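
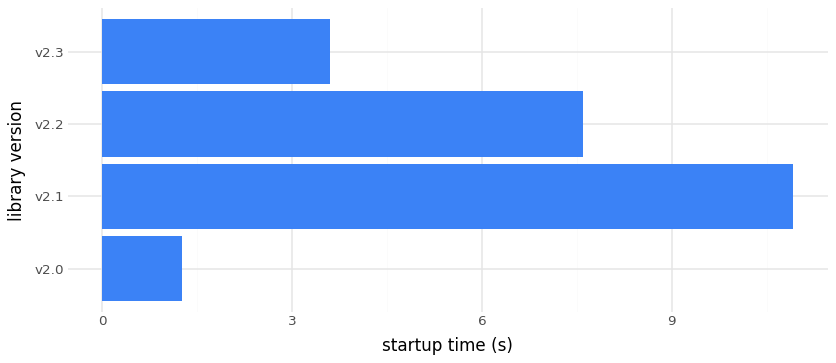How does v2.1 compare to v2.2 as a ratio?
≈ 1.38×

v2.1 ≈ 11, v2.2 ≈ 8; 11/8 ≈ 1.38.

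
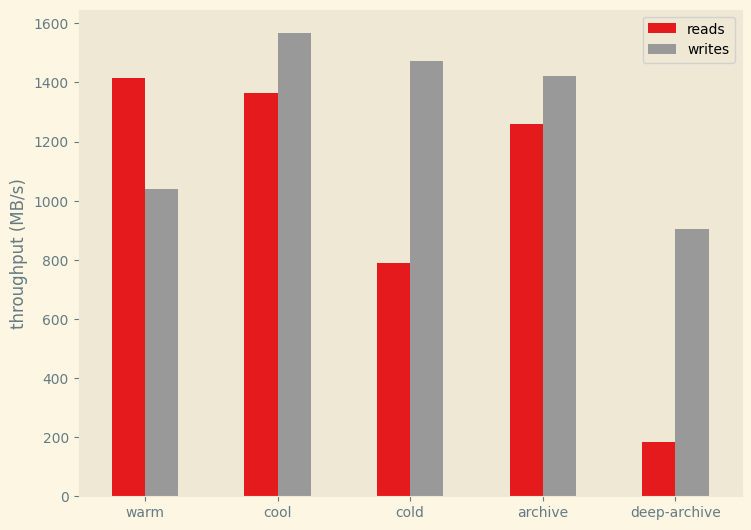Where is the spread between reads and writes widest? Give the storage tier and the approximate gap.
deep-archive, ≈ 800 MB/s

deep-archive: reads ≈ 200, writes ≈ 1000 → gap ≈ 800. Next-largest (cold) is only ≈ 600.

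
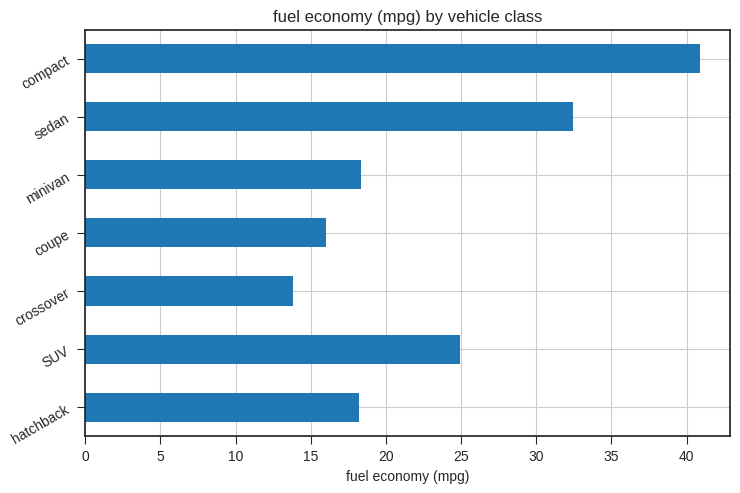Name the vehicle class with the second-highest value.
Top 3: compact ≈ 40, sedan ≈ 30, SUV ≈ 25.

sedan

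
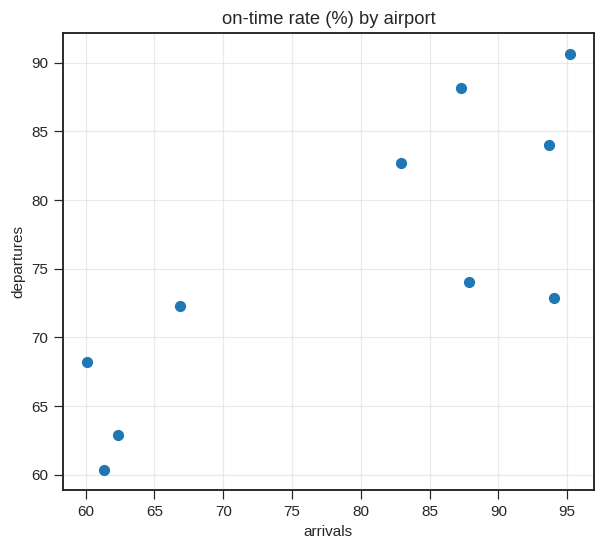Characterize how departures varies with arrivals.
positive, strong

Points are positively correlated; strong (|r| ≈ 0.8).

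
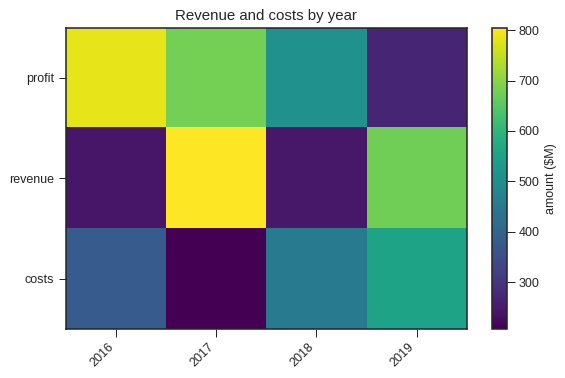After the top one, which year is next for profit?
2017

Top 3 for profit: 2016 ≈ 800, 2017 ≈ 700, 2018 ≈ 500.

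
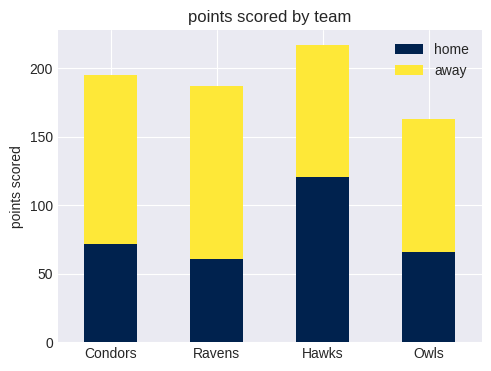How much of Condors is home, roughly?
≈ 80

home top ≈ 80, bottom ≈ 0; segment ≈ 80.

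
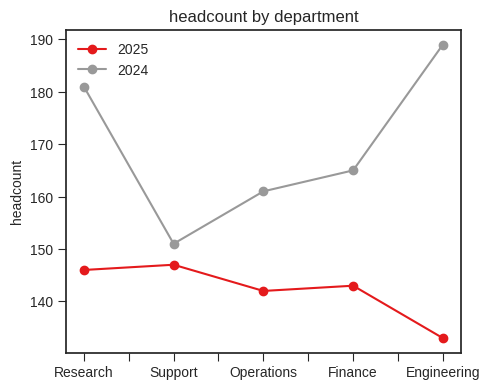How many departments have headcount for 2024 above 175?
Above 175: Research, Engineering.

2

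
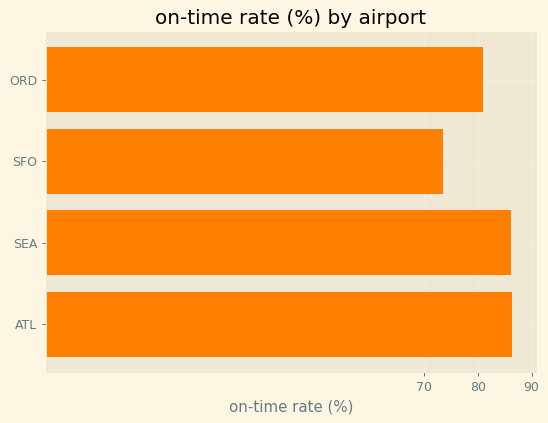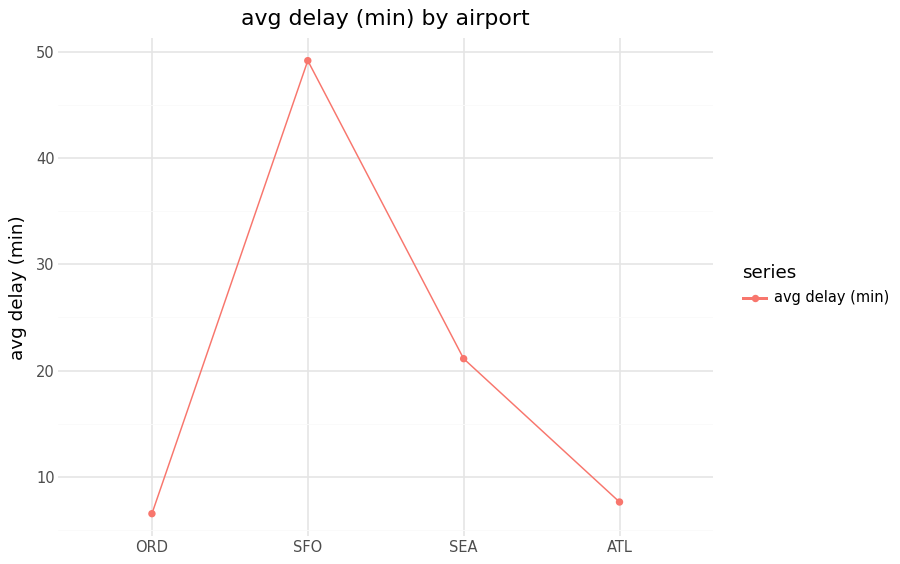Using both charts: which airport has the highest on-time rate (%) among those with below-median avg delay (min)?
ATL

Chart 2 median avg delay (min) ≈ 15; below-median airports: ORD, ATL. Among those, ATL has the highest on-time rate (%) (≈ 90).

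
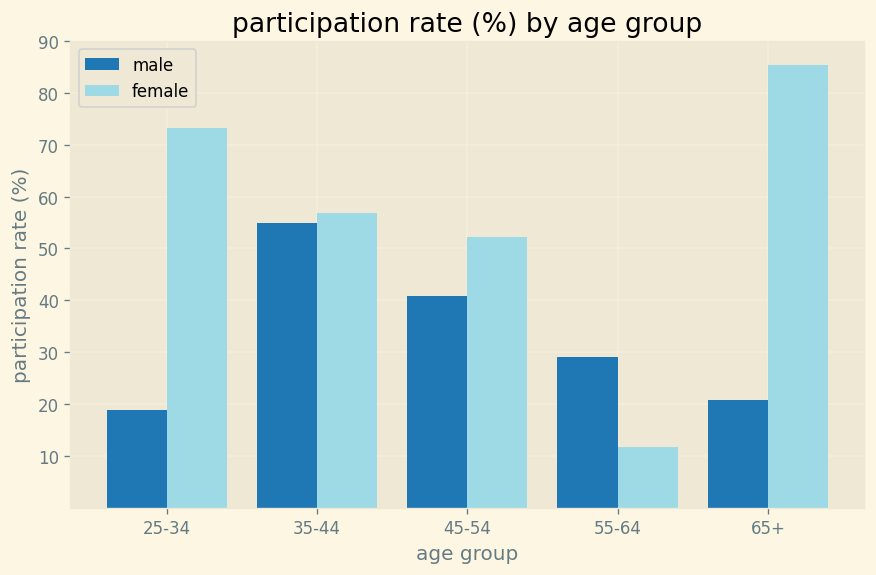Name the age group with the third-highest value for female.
35-44

Top 4 for female: 65+ ≈ 90, 25-34 ≈ 70, 35-44 ≈ 60, 45-54 ≈ 50.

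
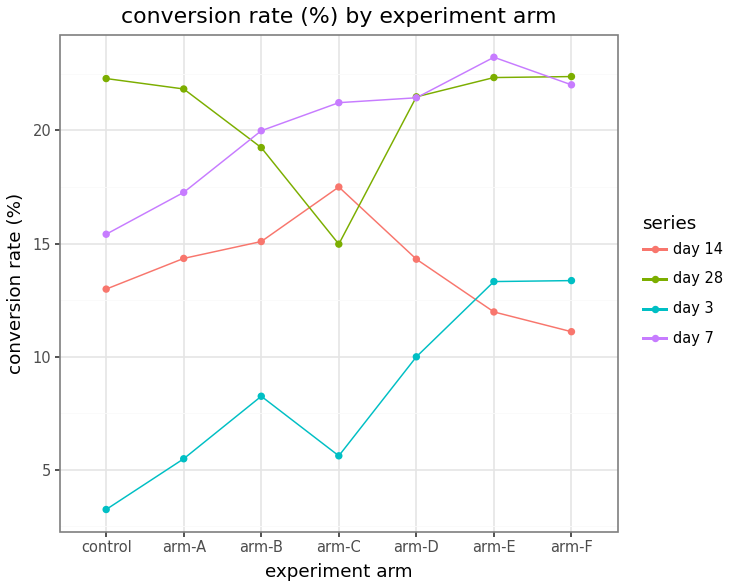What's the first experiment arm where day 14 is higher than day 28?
arm-C

arm-B: day 14 ≈ 16 vs day 28 ≈ 20 (not yet); arm-C: day 14 ≈ 18 vs day 28 ≈ 14 (first crossover).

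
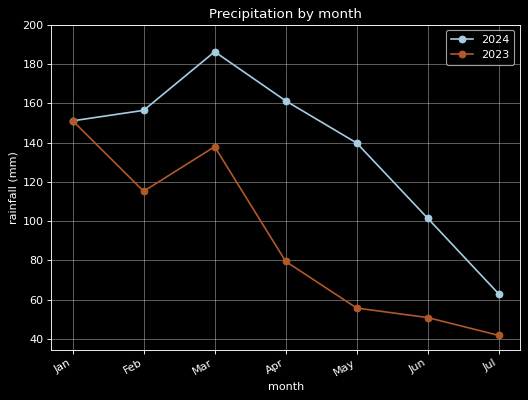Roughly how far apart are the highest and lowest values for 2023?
≈ 120

Max Jan ≈ 160, min Jul ≈ 40; range ≈ 120.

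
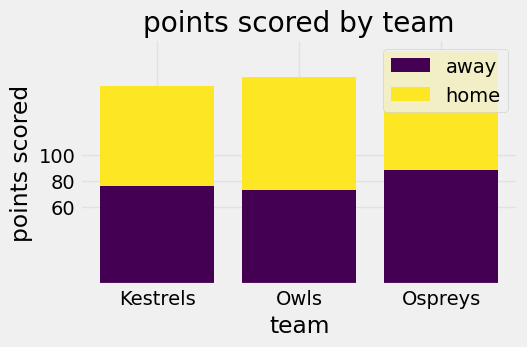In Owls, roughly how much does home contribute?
≈ 80

home top ≈ 160, bottom ≈ 80; segment ≈ 80.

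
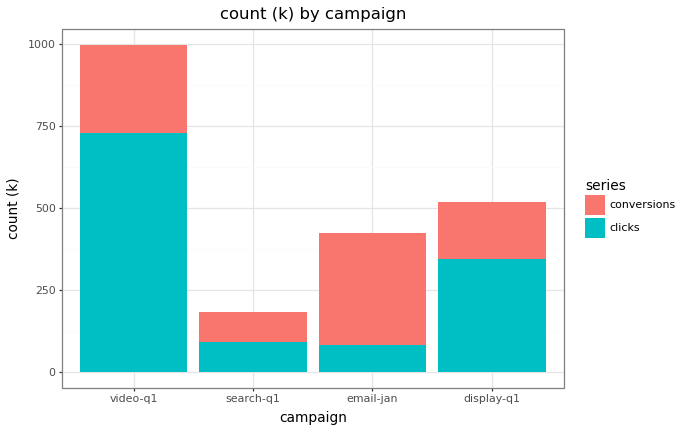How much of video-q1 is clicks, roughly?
clicks top ≈ 700, bottom ≈ 0; segment ≈ 700.

≈ 700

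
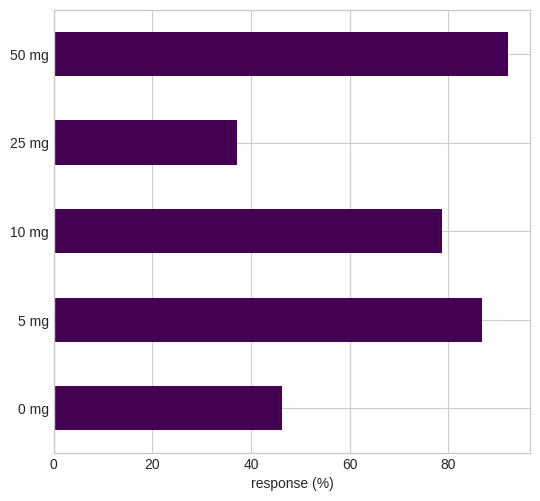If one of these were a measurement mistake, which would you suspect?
25 mg

25 mg ≈ 40; the rest sit between ≈ 50 and ≈ 90.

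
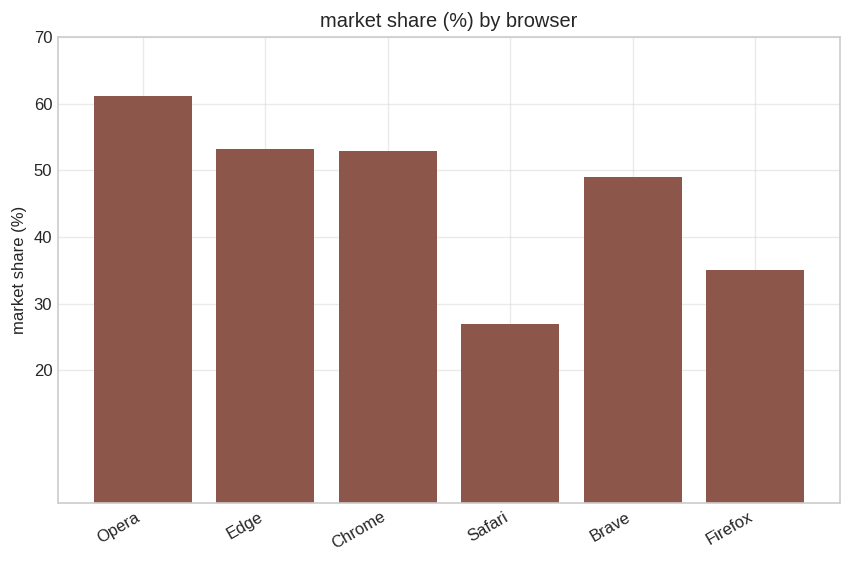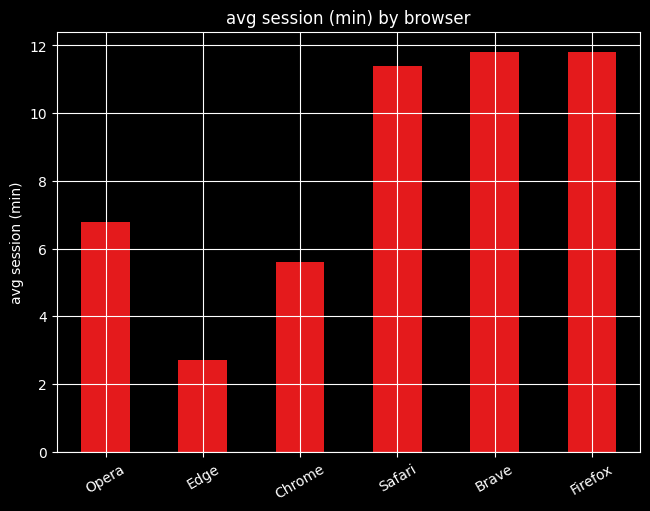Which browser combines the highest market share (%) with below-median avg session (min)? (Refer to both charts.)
Chart 2 median avg session (min) ≈ 10; below-median browsers: Opera, Edge, Chrome. Among those, Opera has the highest market share (%) (≈ 60).

Opera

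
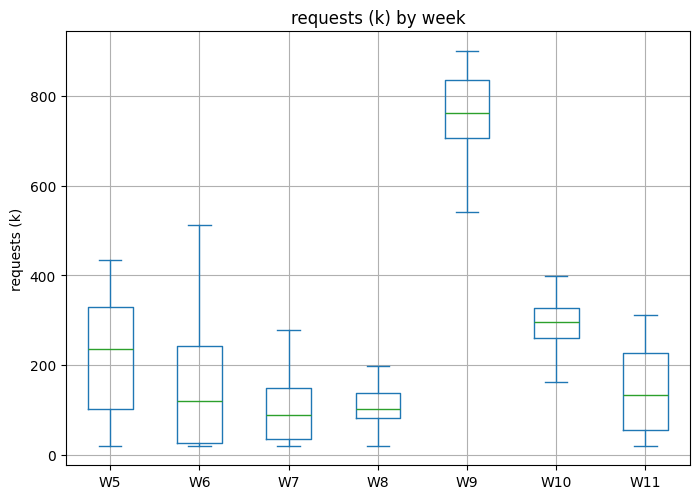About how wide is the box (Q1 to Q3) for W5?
Q3 ≈ 300, Q1 ≈ 100; IQR ≈ 200.

≈ 200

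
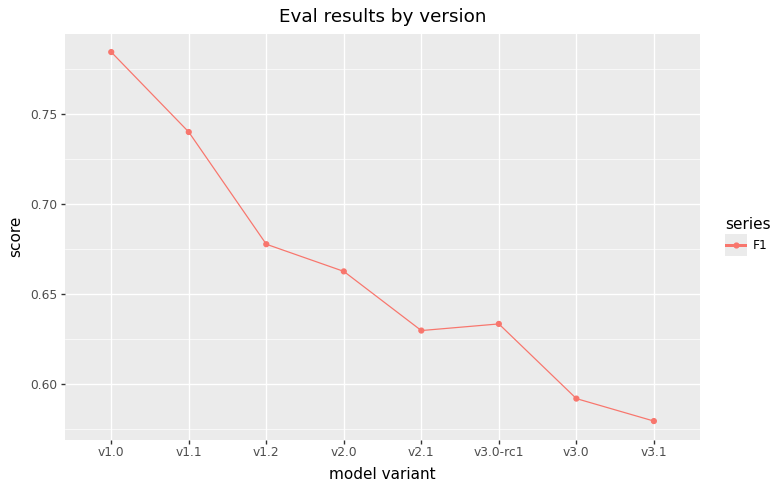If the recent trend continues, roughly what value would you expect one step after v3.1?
Last three: 0.64, 0.60, 0.58 → slope ≈ -0.03/step → next ≈ 0.55.

≈ 0.55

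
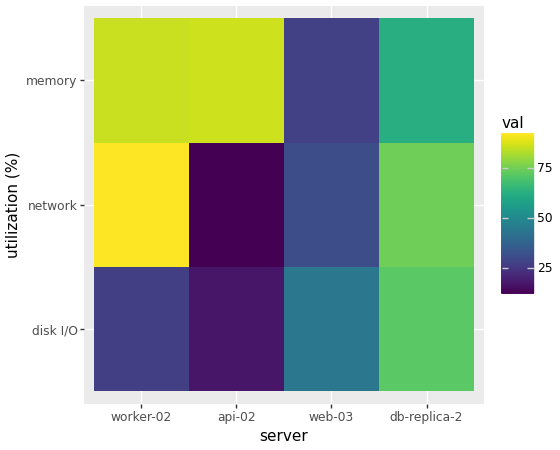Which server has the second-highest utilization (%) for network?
Top 3 for network: worker-02 ≈ 90, db-replica-2 ≈ 70, web-03 ≈ 30.

db-replica-2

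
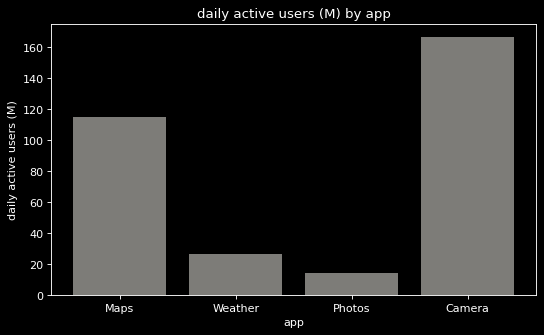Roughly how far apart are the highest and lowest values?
≈ 140

Max Camera ≈ 160, min Photos ≈ 20; range ≈ 140.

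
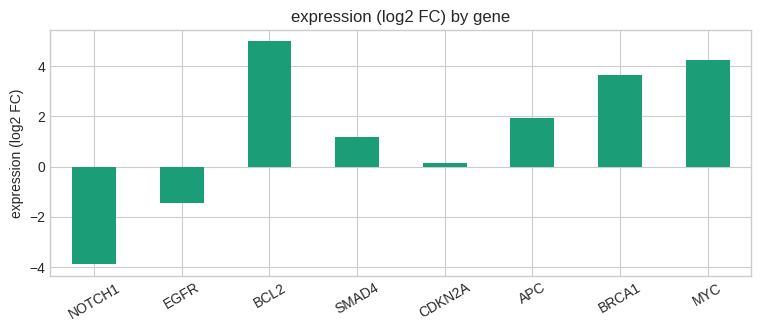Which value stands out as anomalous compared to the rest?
NOTCH1

NOTCH1 ≈ -4; the rest sit between ≈ -1 and ≈ 5.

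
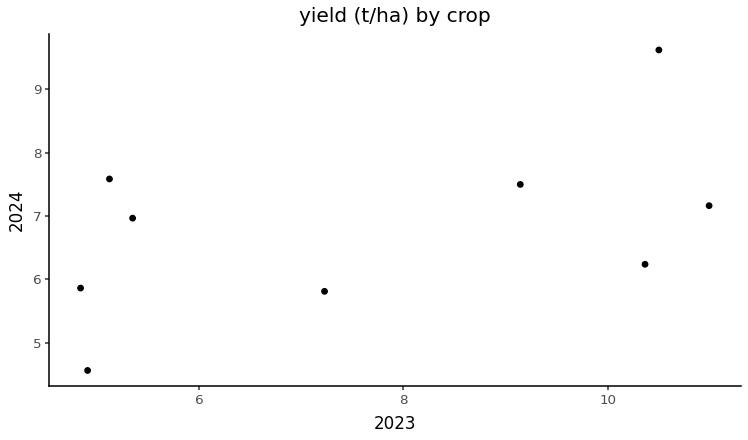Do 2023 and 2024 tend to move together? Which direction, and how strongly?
positive, moderate

Points are positively correlated; moderate (|r| ≈ 0.5).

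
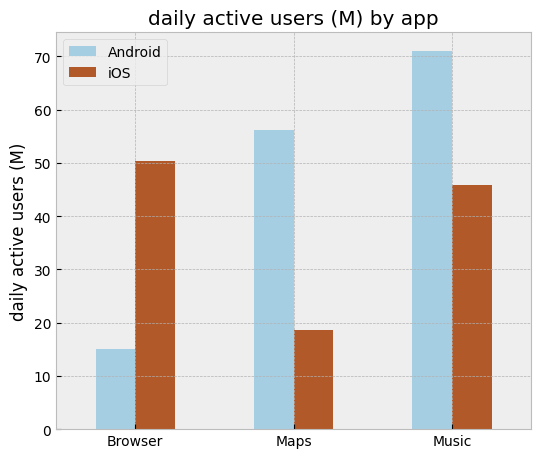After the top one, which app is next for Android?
Maps

Top 3 for Android: Music ≈ 70, Maps ≈ 60, Browser ≈ 20.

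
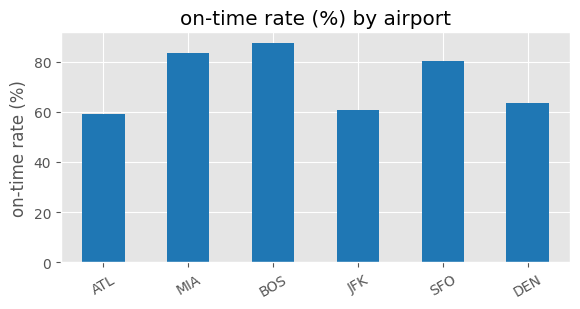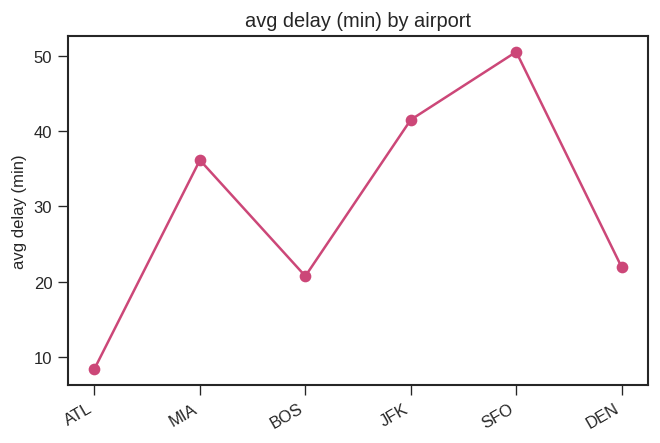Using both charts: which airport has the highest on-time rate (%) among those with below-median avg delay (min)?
BOS

Chart 2 median avg delay (min) ≈ 30; below-median airports: ATL, BOS, DEN. Among those, BOS has the highest on-time rate (%) (≈ 90).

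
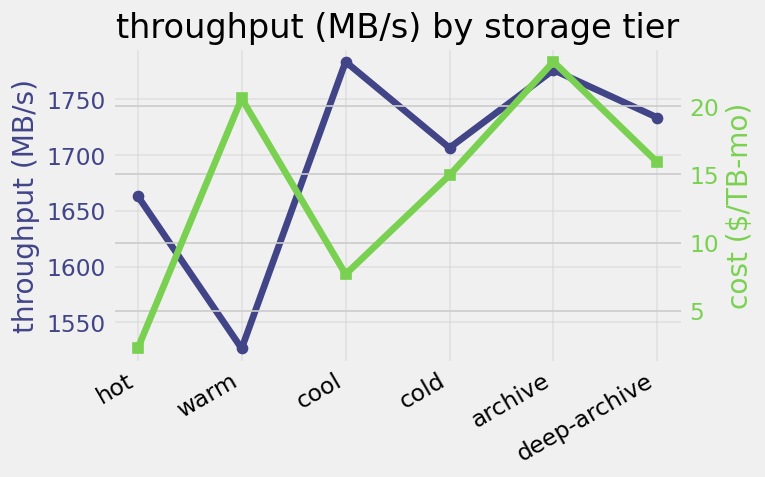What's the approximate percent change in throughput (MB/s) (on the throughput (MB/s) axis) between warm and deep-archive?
warm ≈ 1525, deep-archive ≈ 1725; (1725 − 1525) / 1525 ≈ +13.1%.

≈ +13.1%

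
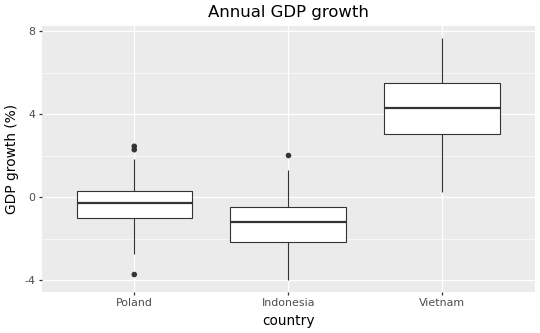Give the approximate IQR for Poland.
Q3 ≈ 0.5, Q1 ≈ -1.0; IQR ≈ 1.5.

≈ 1.5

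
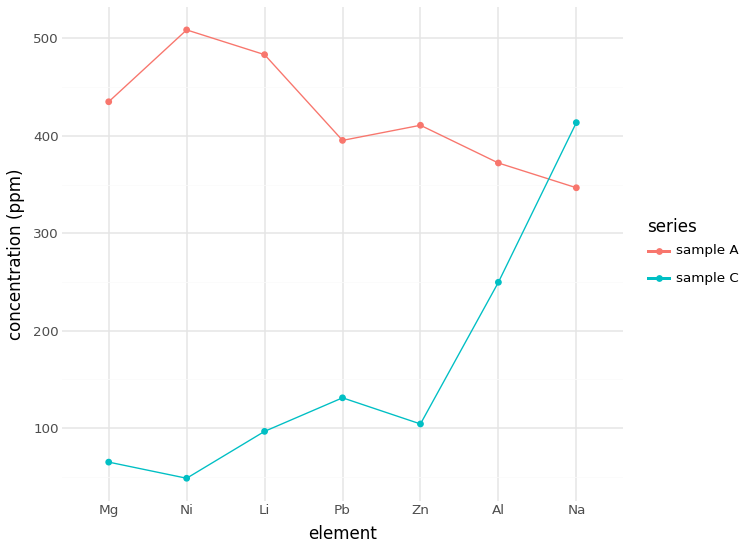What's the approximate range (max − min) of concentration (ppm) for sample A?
≈ 150

Max Ni ≈ 500, min Na ≈ 350; range ≈ 150.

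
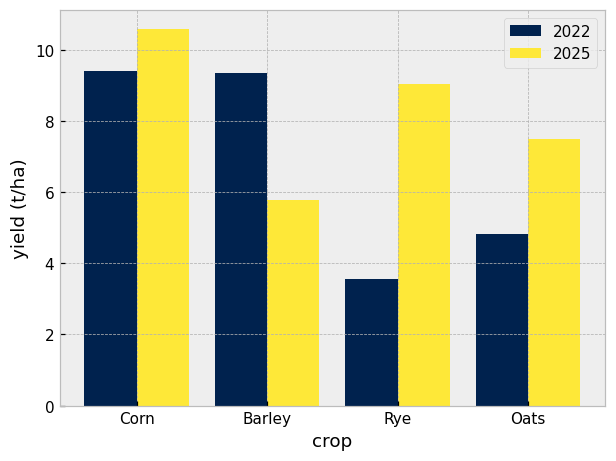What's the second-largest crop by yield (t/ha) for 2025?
Top 3 for 2025: Corn ≈ 11, Rye ≈ 9, Oats ≈ 8.

Rye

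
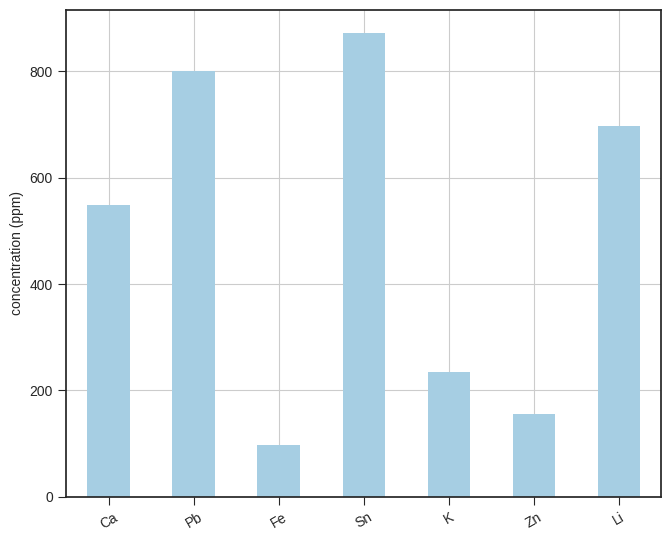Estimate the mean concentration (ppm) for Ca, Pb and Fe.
≈ 467

(500 + 800 + 100) / 3 ≈ 467.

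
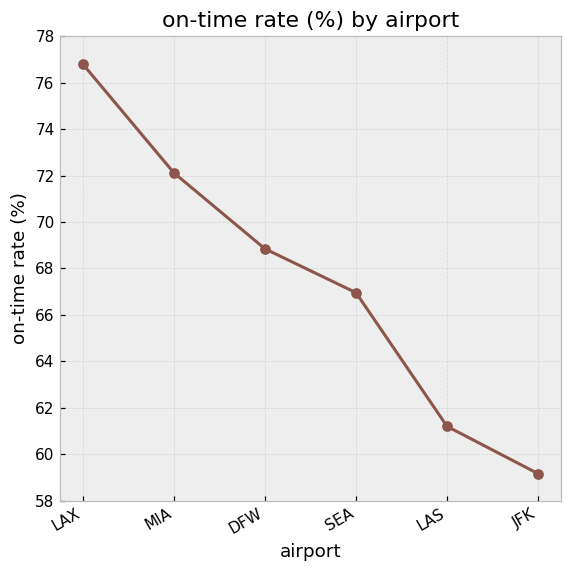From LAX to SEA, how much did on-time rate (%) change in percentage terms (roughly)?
LAX ≈ 76, SEA ≈ 66; (66 − 76) / 76 ≈ -13.2%.

≈ -13.2%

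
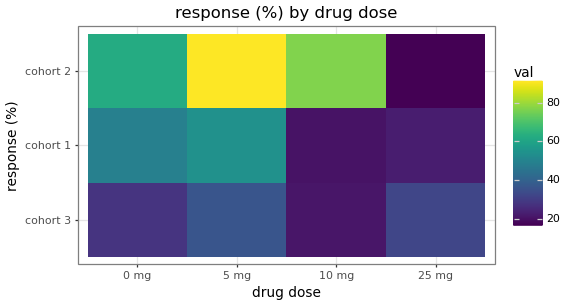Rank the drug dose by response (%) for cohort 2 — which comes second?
Top 3 for cohort 2: 5 mg ≈ 90, 10 mg ≈ 80, 0 mg ≈ 60.

10 mg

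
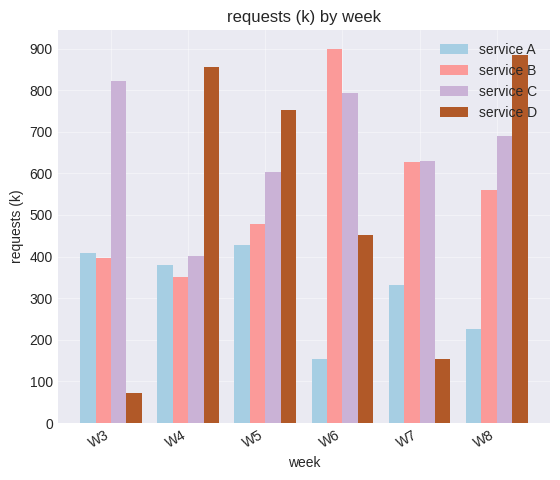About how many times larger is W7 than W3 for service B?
≈ 1.5×

W7 ≈ 600, W3 ≈ 400; 600/400 ≈ 1.5.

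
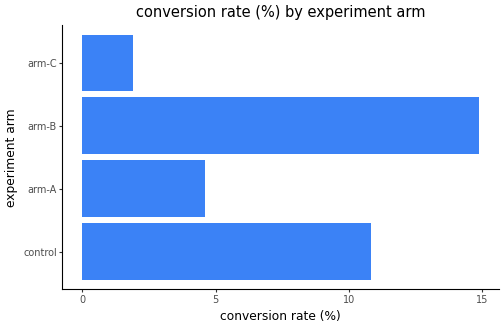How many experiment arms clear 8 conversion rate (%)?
2

Above 8: control, arm-B.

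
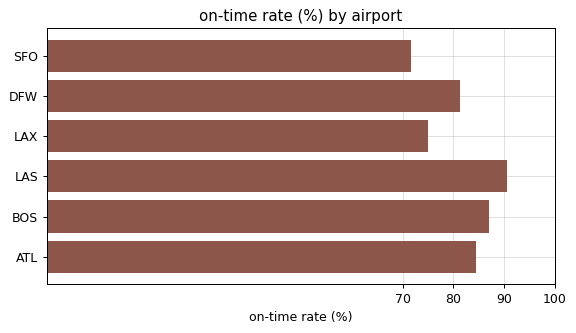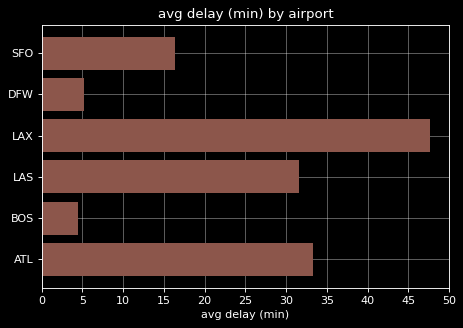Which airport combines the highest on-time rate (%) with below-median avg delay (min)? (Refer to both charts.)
BOS

Chart 2 median avg delay (min) ≈ 25; below-median airports: SFO, DFW, BOS. Among those, BOS has the highest on-time rate (%) (≈ 90).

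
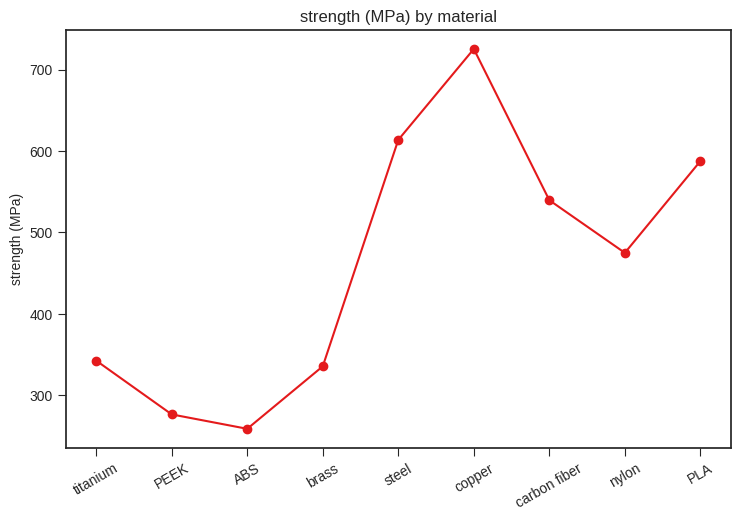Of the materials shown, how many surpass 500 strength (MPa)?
4

Above 500: steel, copper, carbon fiber, PLA.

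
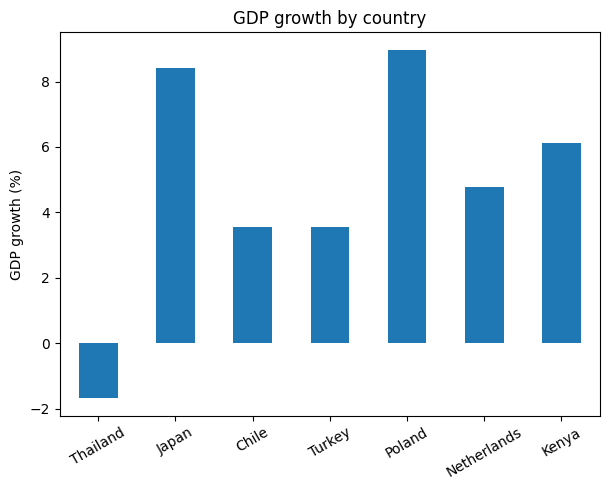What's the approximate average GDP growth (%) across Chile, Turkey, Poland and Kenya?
≈ 6

(4 + 4 + 9 + 6) / 4 ≈ 6.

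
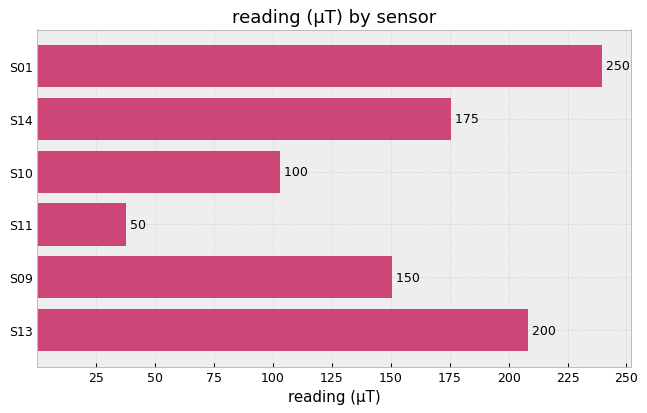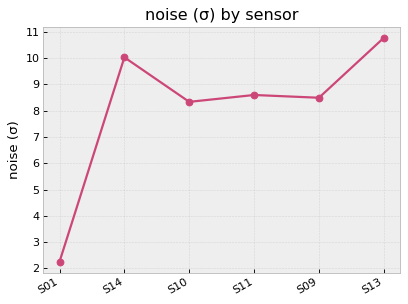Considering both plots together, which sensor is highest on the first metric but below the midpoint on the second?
Chart 2 median noise (σ) ≈ 9; below-median sensors: S01, S10, S09. Among those, S01 has the highest reading (µT) (≈ 250).

S01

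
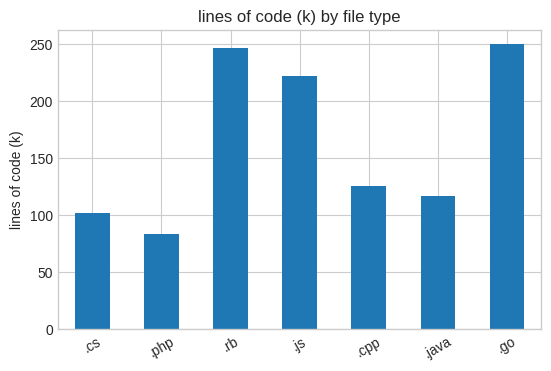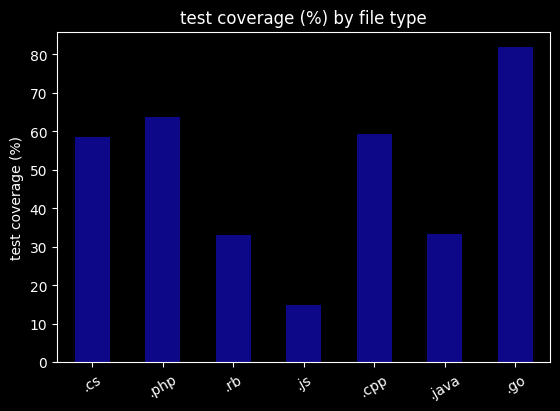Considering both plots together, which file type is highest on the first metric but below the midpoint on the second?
Chart 2 median test coverage (%) ≈ 60; below-median file types: .rb, .js, .java. Among those, .rb has the highest lines of code (k) (≈ 250).

.rb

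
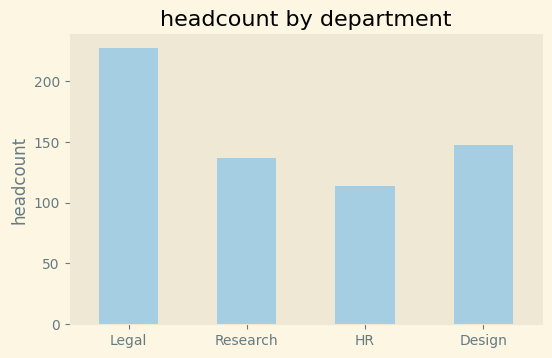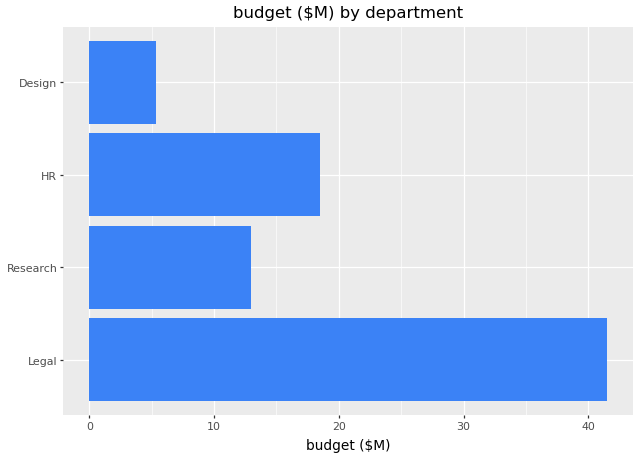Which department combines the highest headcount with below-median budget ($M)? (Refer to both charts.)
Design

Chart 2 median budget ($M) ≈ 15; below-median departments: Research, Design. Among those, Design has the highest headcount (≈ 150).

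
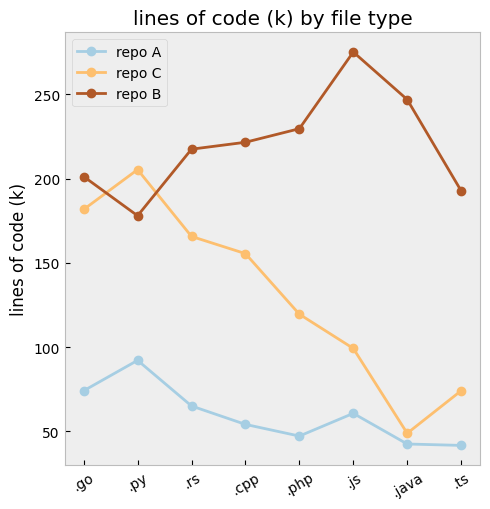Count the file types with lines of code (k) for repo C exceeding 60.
Above 60: .go, .py, .rs, .cpp, .php, .js, .ts.

7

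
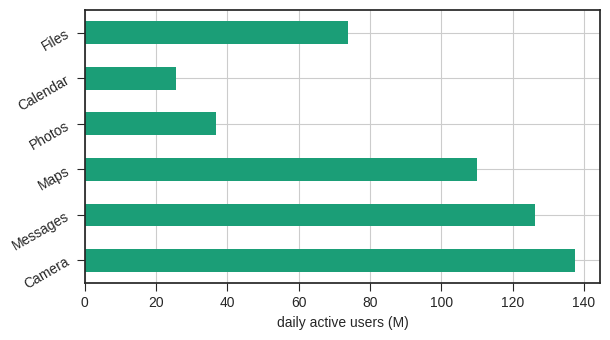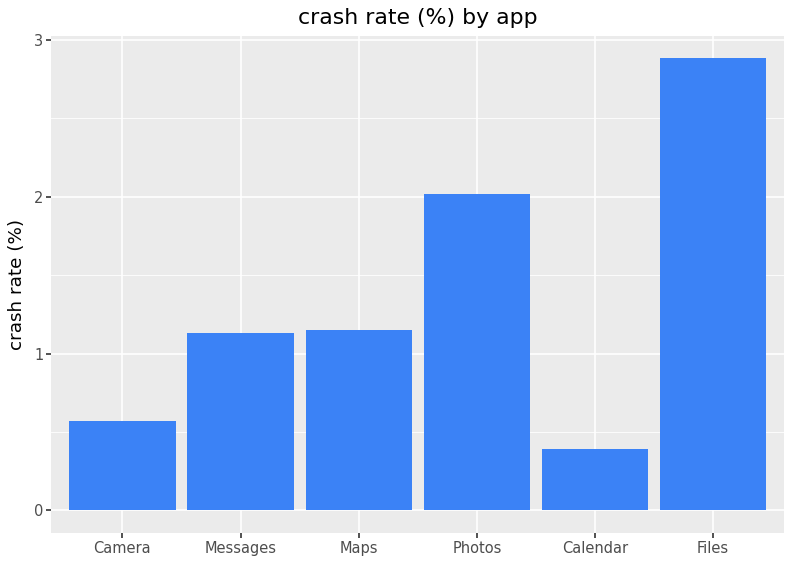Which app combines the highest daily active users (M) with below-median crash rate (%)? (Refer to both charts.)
Chart 2 median crash rate (%) ≈ 1; below-median apps: Camera, Messages, Calendar. Among those, Camera has the highest daily active users (M) (≈ 140).

Camera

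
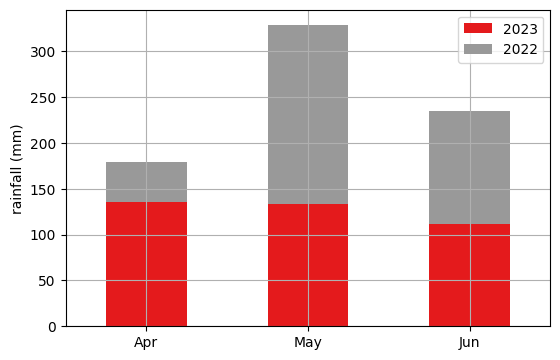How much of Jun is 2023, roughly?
2023 top ≈ 100, bottom ≈ 0; segment ≈ 100.

≈ 100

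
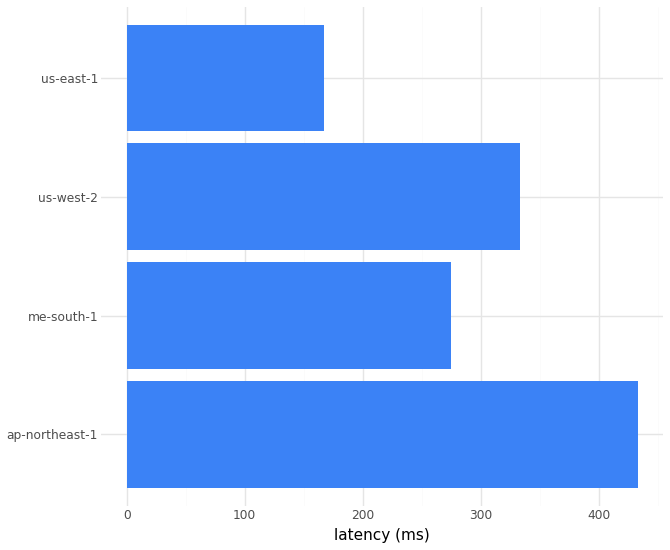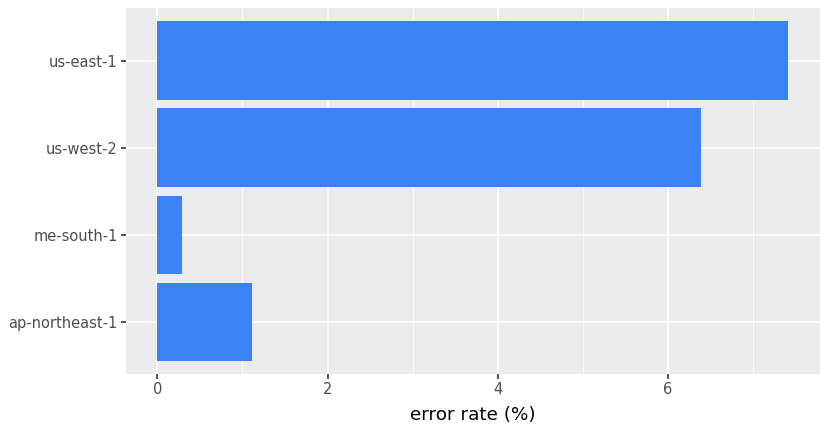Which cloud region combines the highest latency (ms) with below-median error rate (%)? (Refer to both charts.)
Chart 2 median error rate (%) ≈ 4; below-median cloud regions: ap-northeast-1, me-south-1. Among those, ap-northeast-1 has the highest latency (ms) (≈ 450).

ap-northeast-1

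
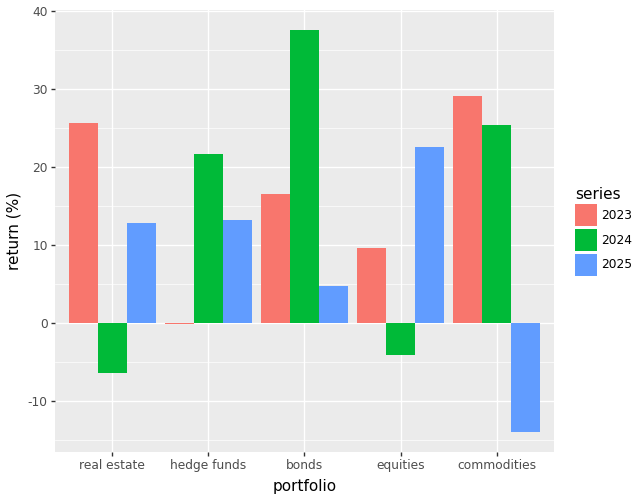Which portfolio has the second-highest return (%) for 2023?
real estate

Top 3 for 2023: commodities ≈ 30, real estate ≈ 25, bonds ≈ 15.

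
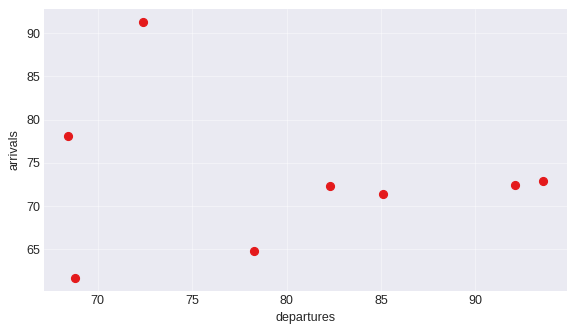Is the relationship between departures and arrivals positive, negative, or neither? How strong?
Points are roughly uncorrelated; weak (|r| ≈ 0.1).

no clear correlation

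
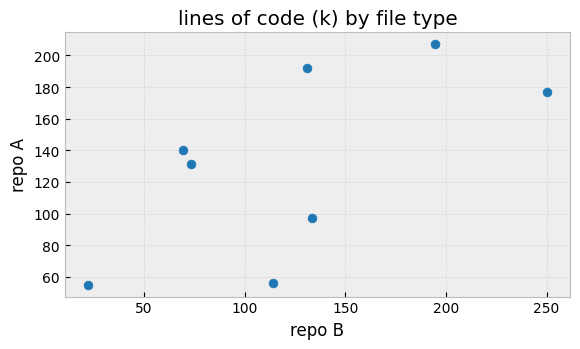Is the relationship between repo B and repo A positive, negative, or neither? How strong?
positive, moderate

Points are positively correlated; moderate (|r| ≈ 0.6).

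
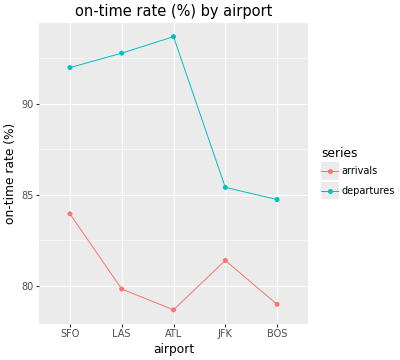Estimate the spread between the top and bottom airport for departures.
Max ATL ≈ 94, min BOS ≈ 84; range ≈ 10.

≈ 10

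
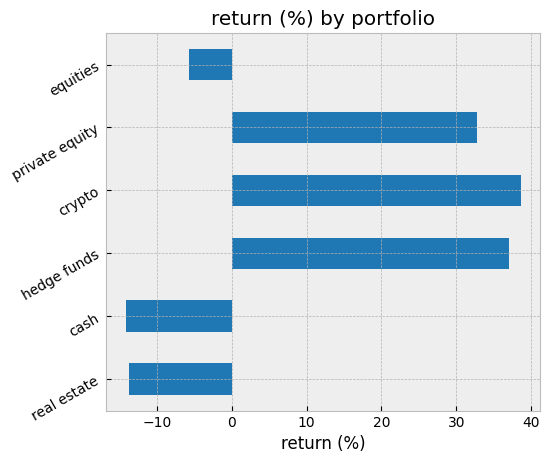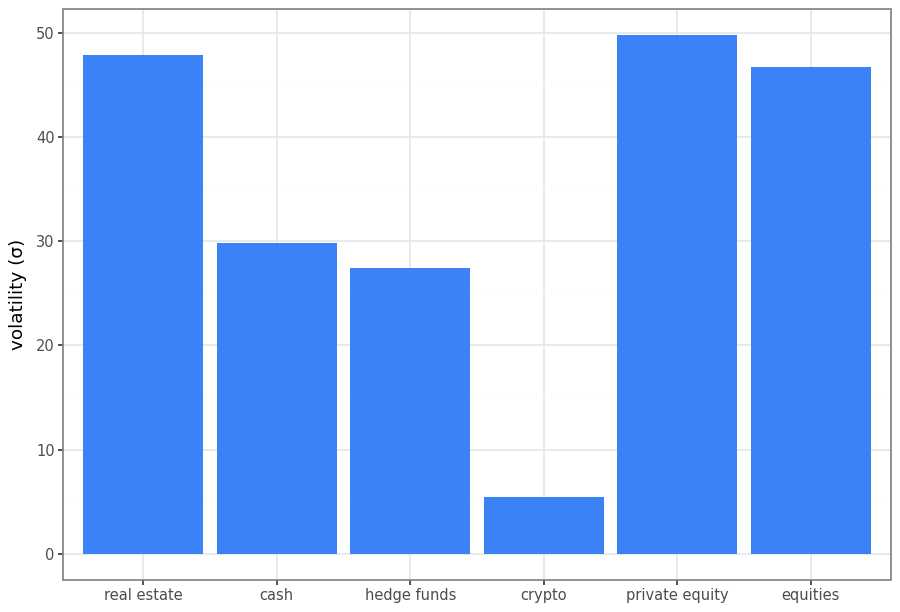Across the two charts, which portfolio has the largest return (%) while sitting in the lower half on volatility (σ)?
crypto

Chart 2 median volatility (σ) ≈ 40; below-median portfolios: cash, hedge funds, crypto. Among those, crypto has the highest return (%) (≈ 40).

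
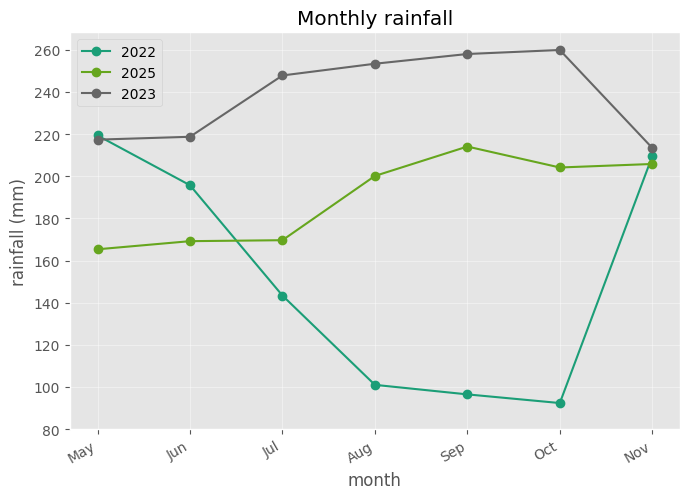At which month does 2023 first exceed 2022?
Jun

May: 2023 ≈ 220 vs 2022 ≈ 220 (not yet); Jun: 2023 ≈ 220 vs 2022 ≈ 200 (first crossover).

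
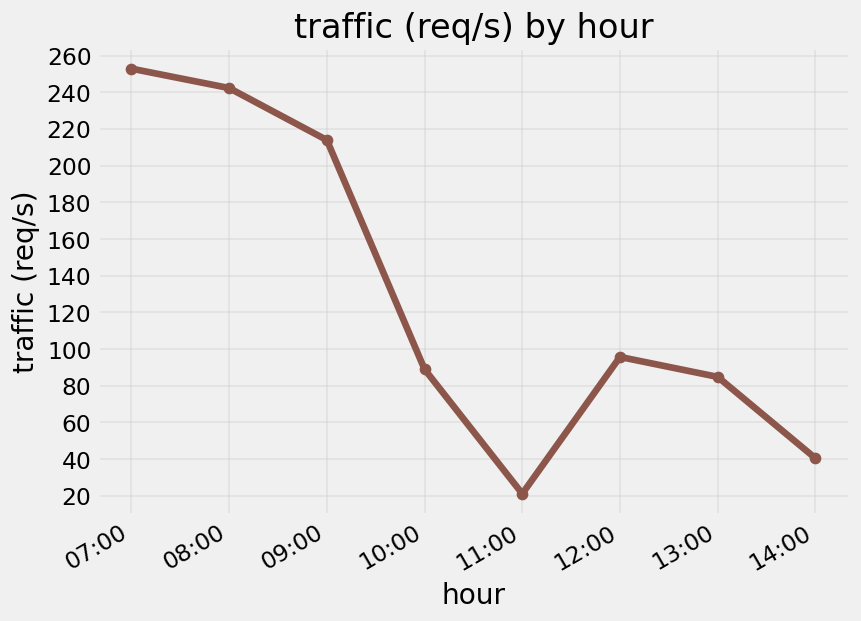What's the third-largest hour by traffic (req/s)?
09:00

Top 4: 07:00 ≈ 260, 08:00 ≈ 240, 09:00 ≈ 220, 12:00 ≈ 100.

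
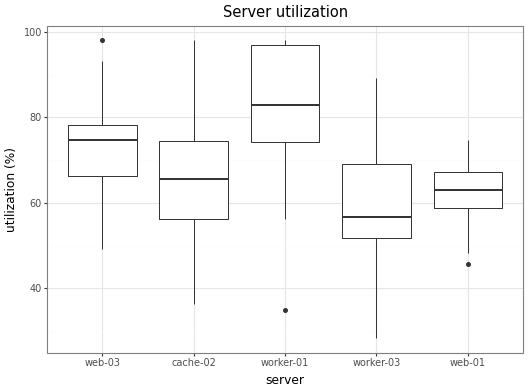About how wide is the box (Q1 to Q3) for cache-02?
Q3 ≈ 74, Q1 ≈ 56; IQR ≈ 18.

≈ 18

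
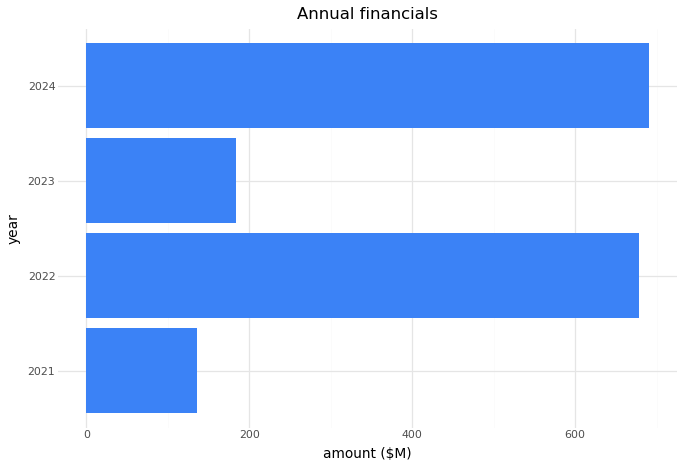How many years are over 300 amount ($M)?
2

Above 300: 2022, 2024.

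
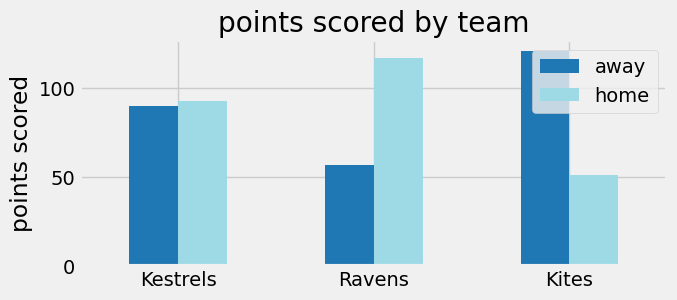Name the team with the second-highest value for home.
Kestrels

Top 3 for home: Ravens ≈ 120, Kestrels ≈ 100, Kites ≈ 60.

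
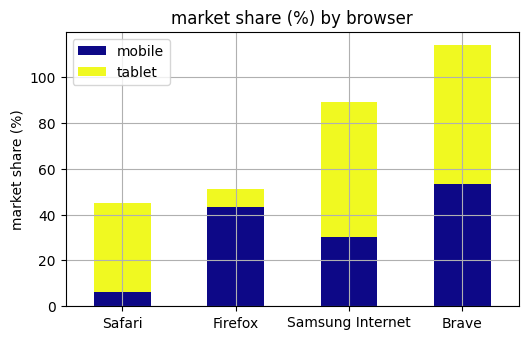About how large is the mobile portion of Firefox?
mobile top ≈ 40, bottom ≈ 0; segment ≈ 40.

≈ 40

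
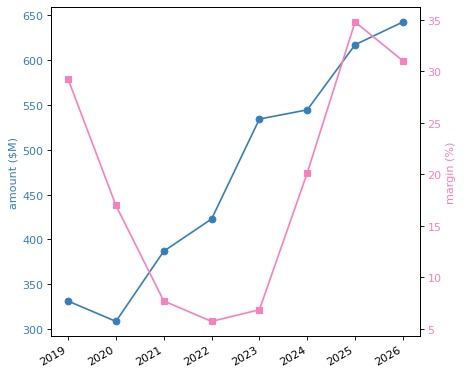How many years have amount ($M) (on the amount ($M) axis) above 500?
Above 500: 2023, 2024, 2025, 2026.

4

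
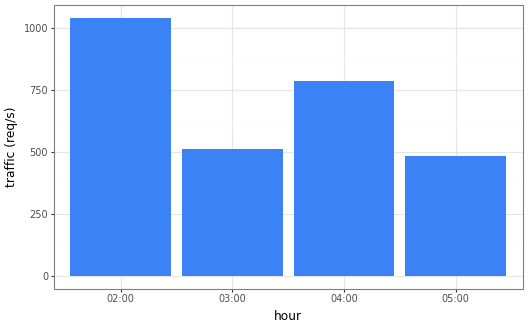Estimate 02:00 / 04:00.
≈ 1.25×

02:00 ≈ 1000, 04:00 ≈ 800; 1000/800 ≈ 1.25.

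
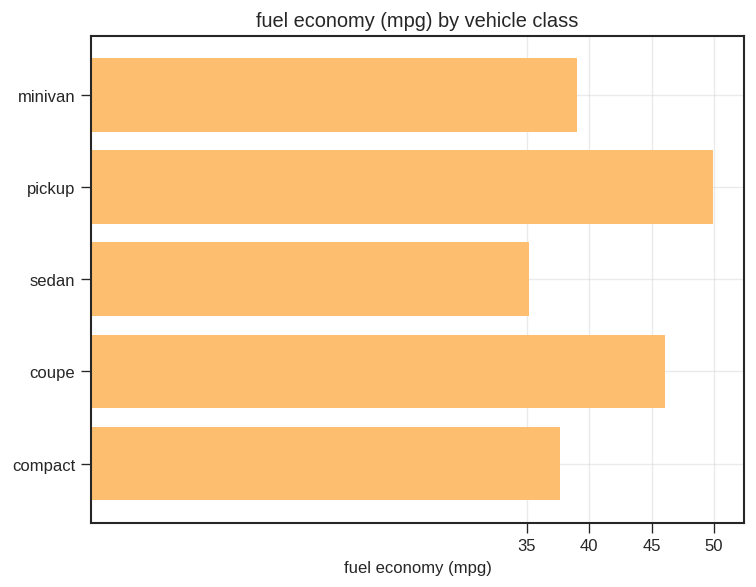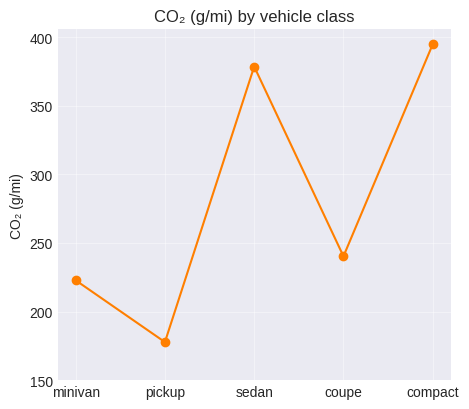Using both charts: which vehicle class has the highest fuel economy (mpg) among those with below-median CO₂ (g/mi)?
pickup

Chart 2 median CO₂ (g/mi) ≈ 250; below-median vehicle classes: minivan, pickup. Among those, pickup has the highest fuel economy (mpg) (≈ 50).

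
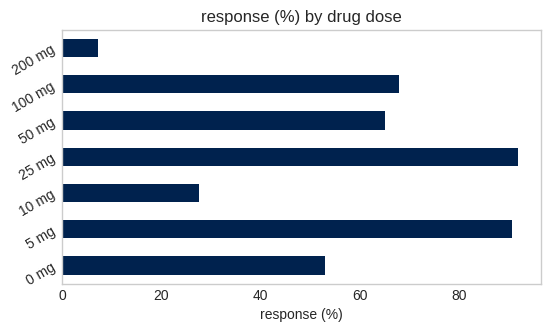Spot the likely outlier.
200 mg

200 mg ≈ 10; the rest sit between ≈ 30 and ≈ 90.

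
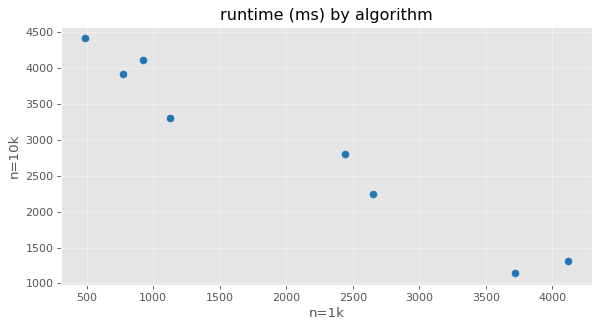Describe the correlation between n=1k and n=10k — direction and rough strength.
Points are negatively correlated; strong (|r| ≈ 1.0).

negative, strong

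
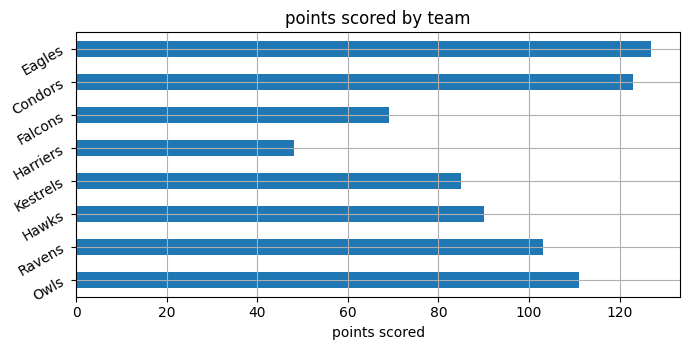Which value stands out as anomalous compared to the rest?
Harriers ≈ 40; the rest sit between ≈ 60 and ≈ 120.

Harriers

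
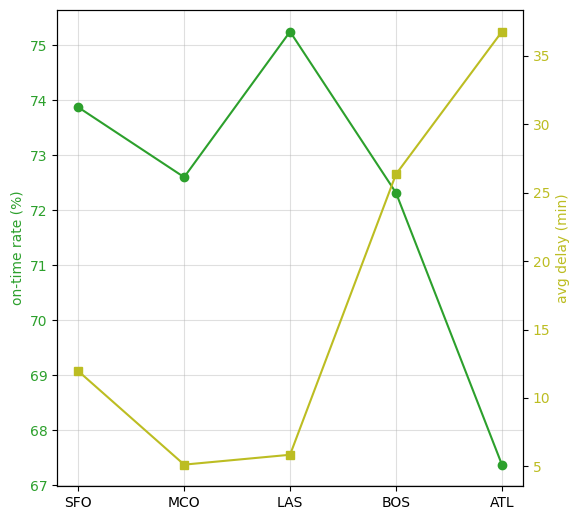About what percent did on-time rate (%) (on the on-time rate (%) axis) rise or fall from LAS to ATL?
≈ -10.7%

LAS ≈ 75, ATL ≈ 67; (67 − 75) / 75 ≈ -10.7%.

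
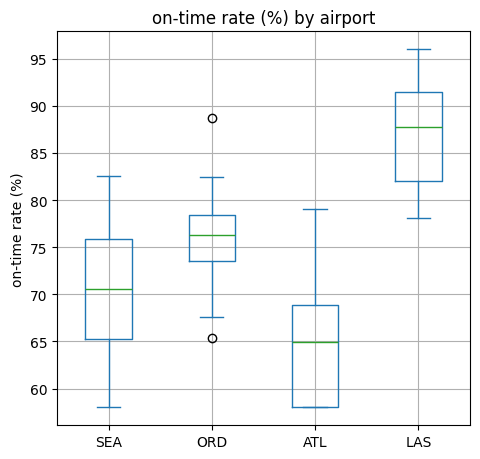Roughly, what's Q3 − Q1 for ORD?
Q3 ≈ 78, Q1 ≈ 74; IQR ≈ 4.

≈ 4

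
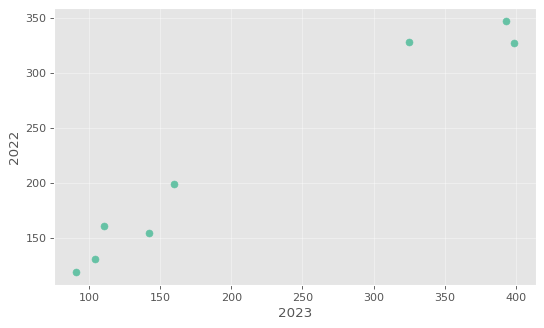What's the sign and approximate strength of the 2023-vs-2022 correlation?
Points are positively correlated; strong (|r| ≈ 1.0).

positive, strong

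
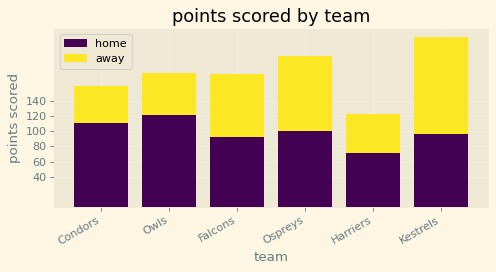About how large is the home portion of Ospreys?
≈ 100

home top ≈ 100, bottom ≈ 0; segment ≈ 100.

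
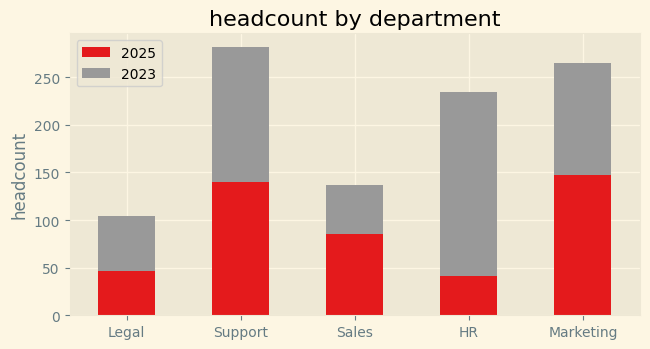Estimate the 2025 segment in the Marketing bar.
≈ 150

2025 top ≈ 150, bottom ≈ 0; segment ≈ 150.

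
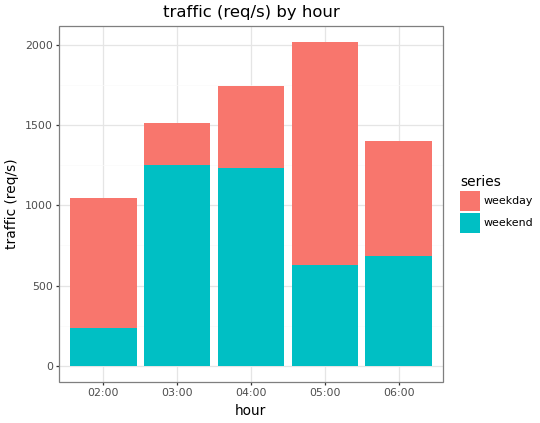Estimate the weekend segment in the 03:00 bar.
≈ 1200

weekend top ≈ 1200, bottom ≈ 0; segment ≈ 1200.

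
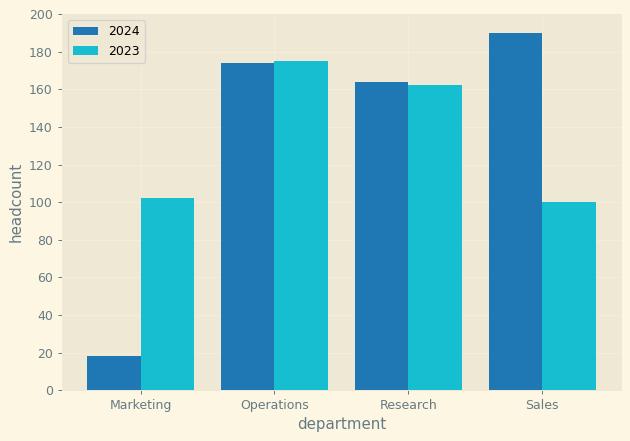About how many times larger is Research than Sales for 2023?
Research ≈ 160, Sales ≈ 100; 160/100 ≈ 1.6.

≈ 1.6×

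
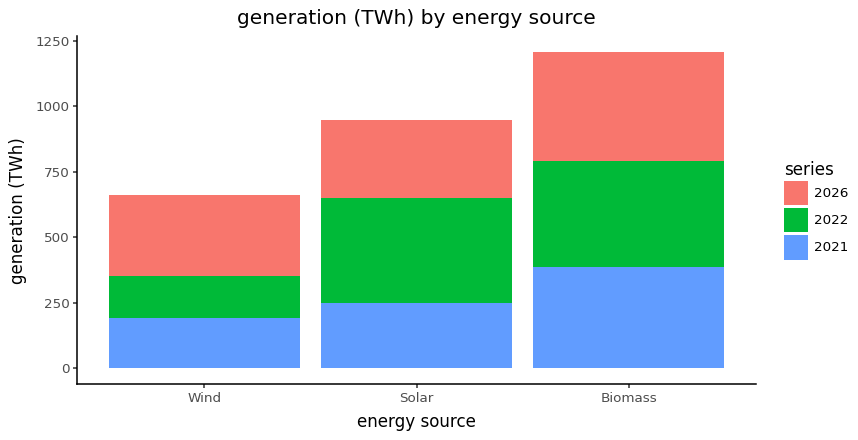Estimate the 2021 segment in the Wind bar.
≈ 200

2021 top ≈ 200, bottom ≈ 0; segment ≈ 200.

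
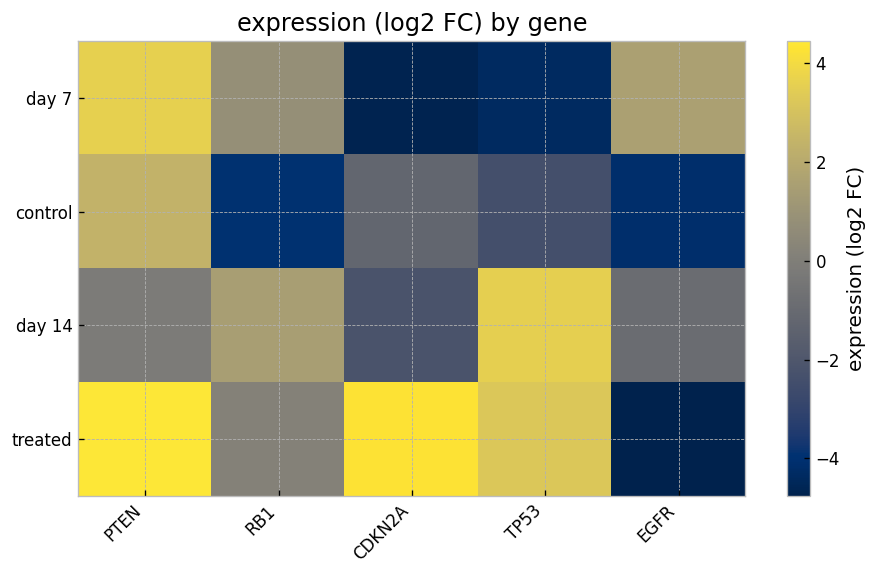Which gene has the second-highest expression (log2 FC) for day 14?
RB1

Top 3 for day 14: TP53 ≈ 4, RB1 ≈ 1, PTEN ≈ 0.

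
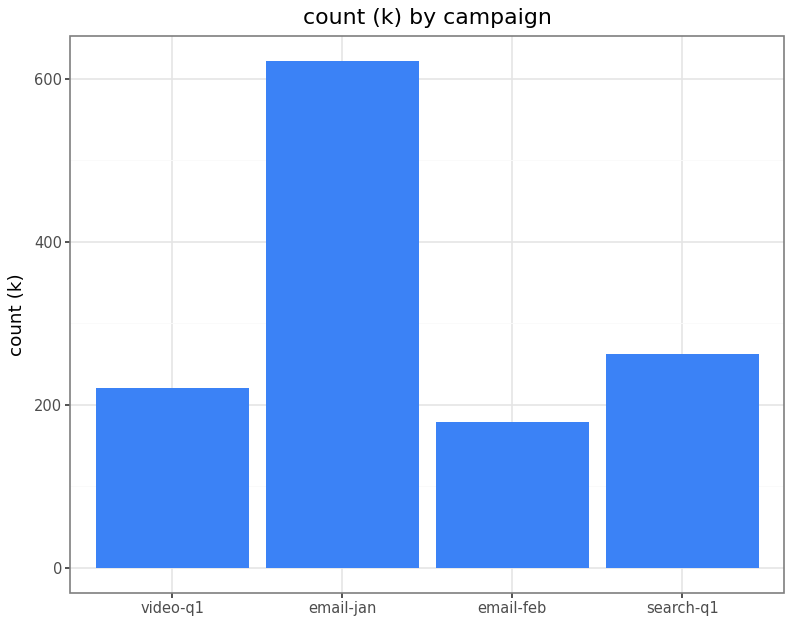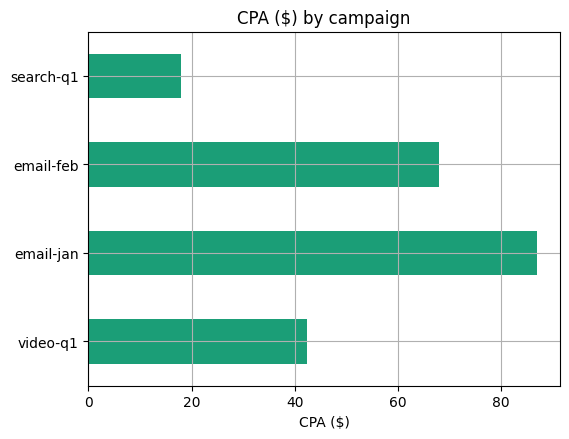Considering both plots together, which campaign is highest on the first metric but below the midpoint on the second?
Chart 2 median CPA ($) ≈ 60; below-median campaigns: video-q1, search-q1. Among those, search-q1 has the highest count (k) (≈ 300).

search-q1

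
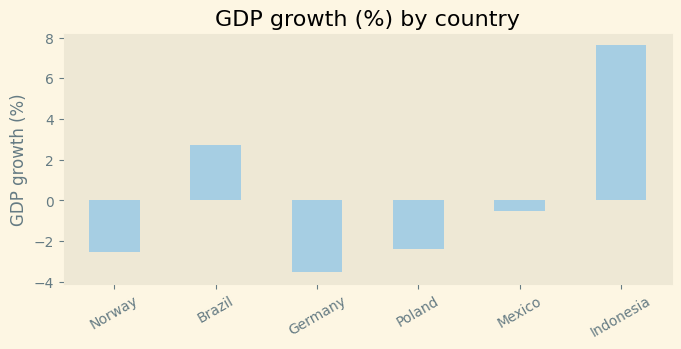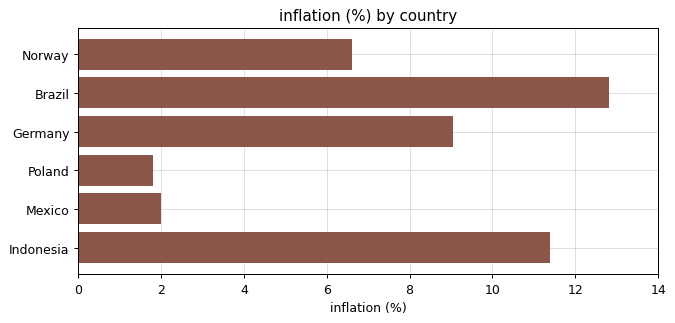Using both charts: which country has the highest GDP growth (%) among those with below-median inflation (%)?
Mexico

Chart 2 median inflation (%) ≈ 8; below-median countries: Norway, Poland, Mexico. Among those, Mexico has the highest GDP growth (%) (≈ -1).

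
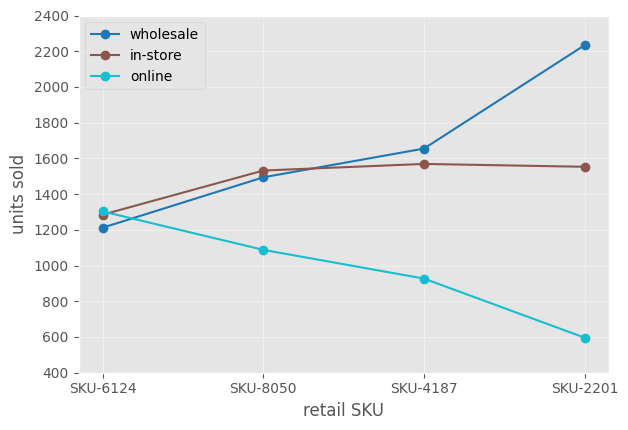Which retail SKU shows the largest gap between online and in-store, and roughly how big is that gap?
SKU-2201, ≈ 1000

SKU-2201: online ≈ 600, in-store ≈ 1600 → gap ≈ 1000. Next-largest (SKU-4187) is only ≈ 600.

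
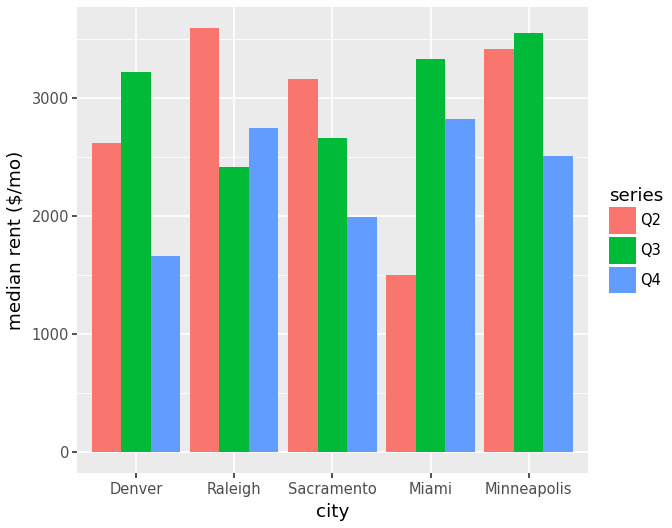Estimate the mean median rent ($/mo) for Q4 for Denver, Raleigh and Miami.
(1500 + 2500 + 3000) / 3 ≈ 2333.

≈ 2333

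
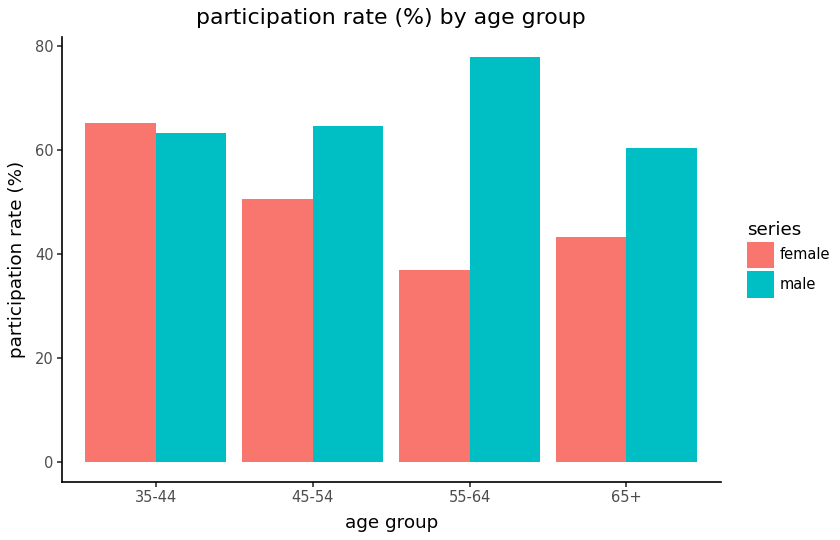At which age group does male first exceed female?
35-44: male ≈ 60 vs female ≈ 70 (not yet); 45-54: male ≈ 60 vs female ≈ 50 (first crossover).

45-54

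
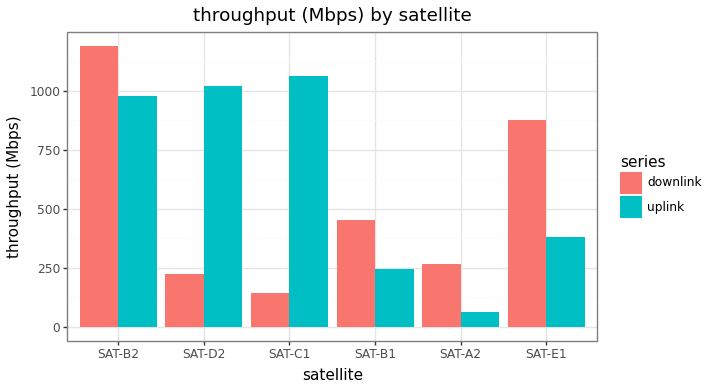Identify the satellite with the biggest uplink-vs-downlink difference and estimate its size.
SAT-C1, ≈ 1000 Mbps

SAT-C1: uplink ≈ 1100, downlink ≈ 100 → gap ≈ 1000. Next-largest (SAT-D2) is only ≈ 800.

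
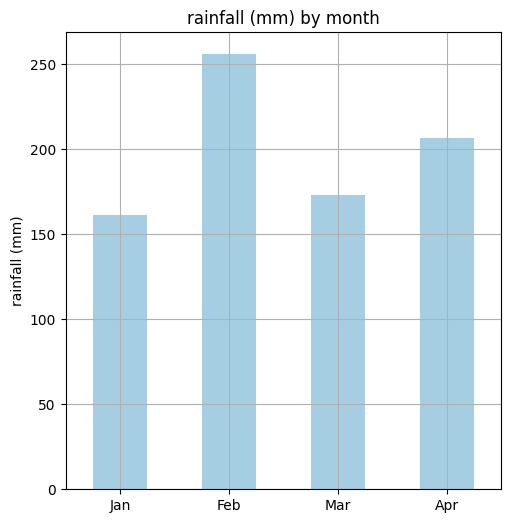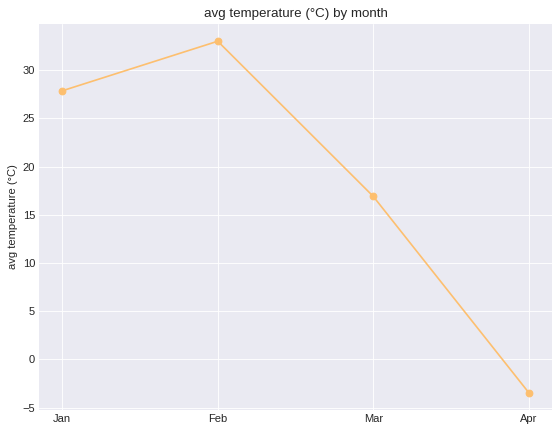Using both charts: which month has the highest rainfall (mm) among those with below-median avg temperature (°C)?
Apr

Chart 2 median avg temperature (°C) ≈ 20; below-median months: Mar, Apr. Among those, Apr has the highest rainfall (mm) (≈ 200).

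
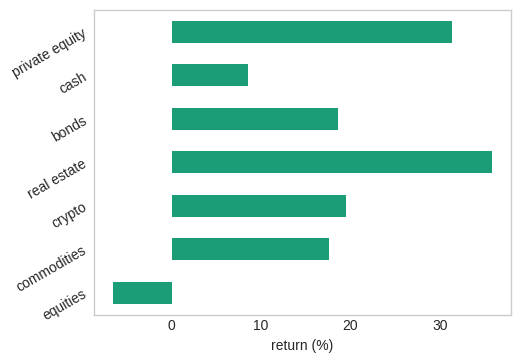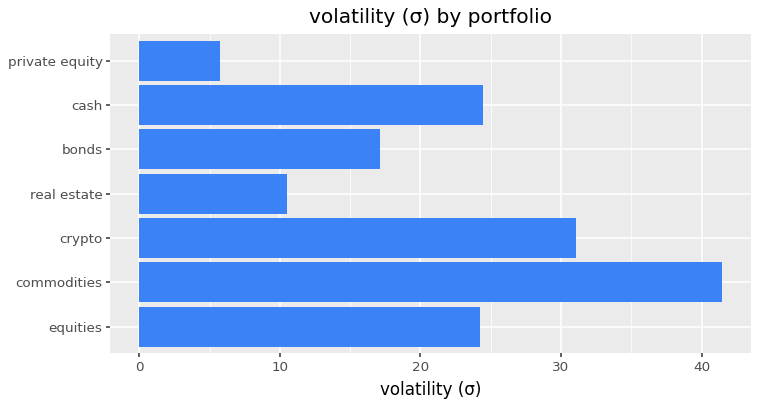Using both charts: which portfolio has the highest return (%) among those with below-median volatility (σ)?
Chart 2 median volatility (σ) ≈ 25; below-median portfolios: real estate, bonds, private equity. Among those, real estate has the highest return (%) (≈ 35).

real estate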